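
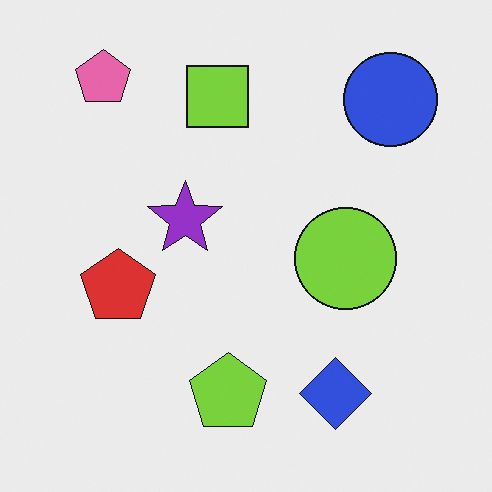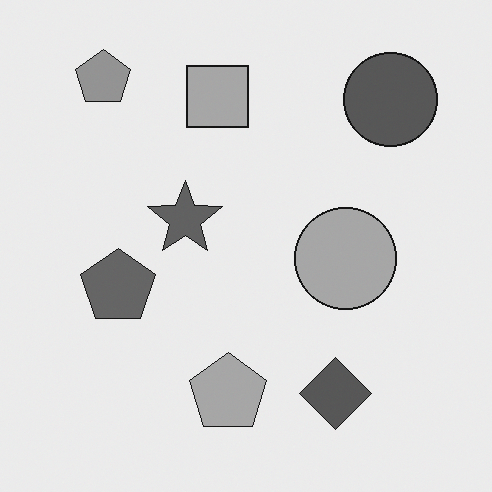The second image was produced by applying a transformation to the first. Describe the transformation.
The transformation is: converted to grayscale.

All color is removed — every shape is now a shade of grey.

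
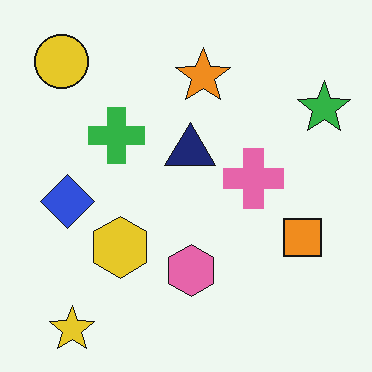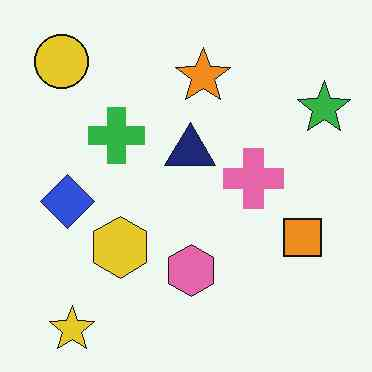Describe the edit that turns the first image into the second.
This is the original image given moderate JPEG compression.

Blocky 8×8 compression artifacts appear around shape edges and the flat background shows ringing — characteristic JPEG degradation.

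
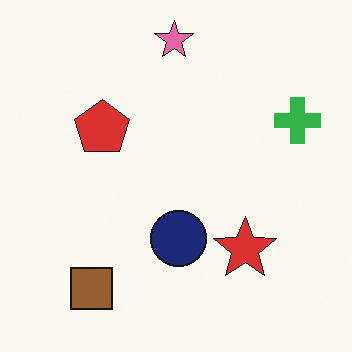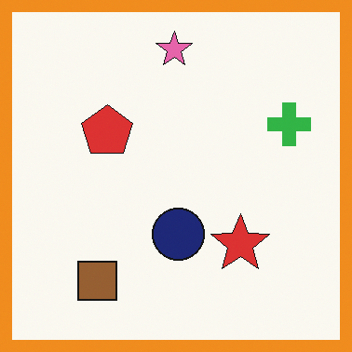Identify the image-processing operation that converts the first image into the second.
The second image is the first framed with a orange border.

A solid orange frame runs around the edge of the second image, with the content slightly shrunk inside it.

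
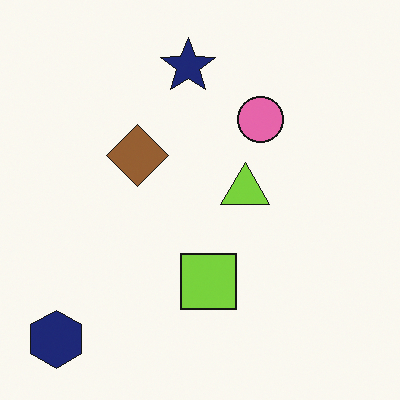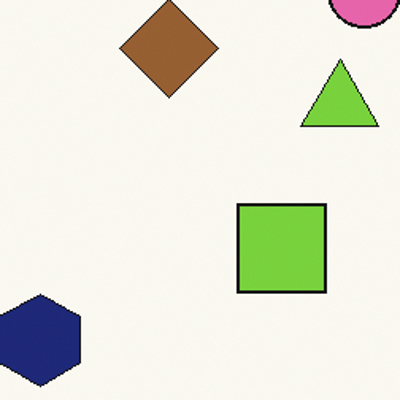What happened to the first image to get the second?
The second image is the first cropped to a modestly smaller region and rescaled.

The visible shapes are larger and the field of view is narrower; shapes near the original edges may be partly or wholly outside the frame — a crop-and-rescale.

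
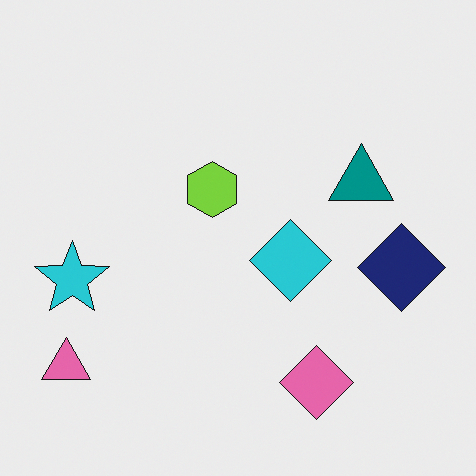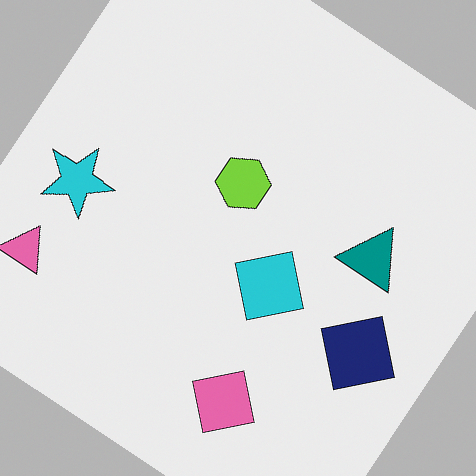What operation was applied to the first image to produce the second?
The image was rotated clockwise by a large amount — several tens of degrees.

Every shape is tilted by the same angle and the image corners show triangular fill wedges — a whole-image rotation by a non-right angle.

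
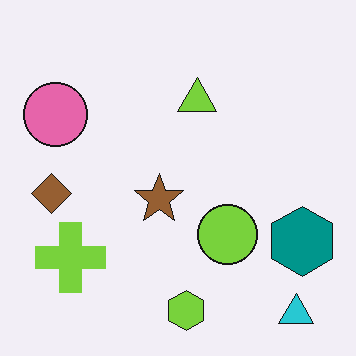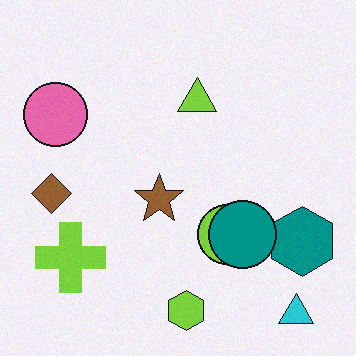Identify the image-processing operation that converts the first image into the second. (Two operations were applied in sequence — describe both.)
It was degraded with light additive noise, then overlaid with an additional teal circle.

Random speckle covers the whole image, including the flat background. A teal circle appears in the second image that is absent from the first.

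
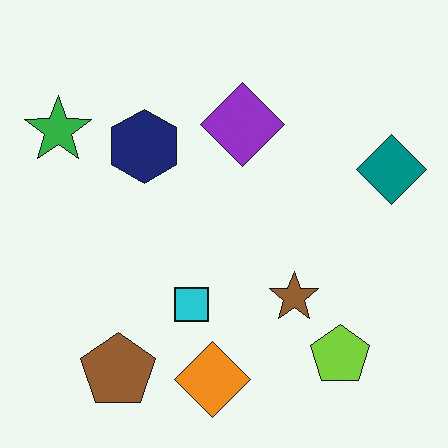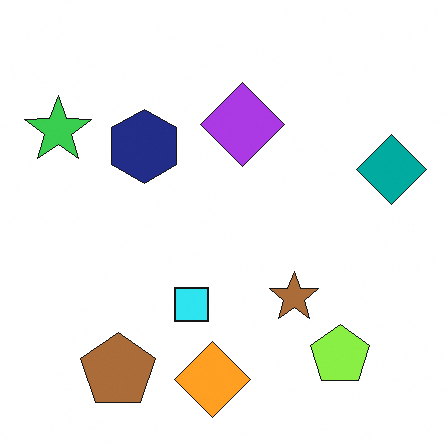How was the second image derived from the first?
The second image is the first slightly brightened.

Every pixel — background and shapes alike — is uniformly brightened.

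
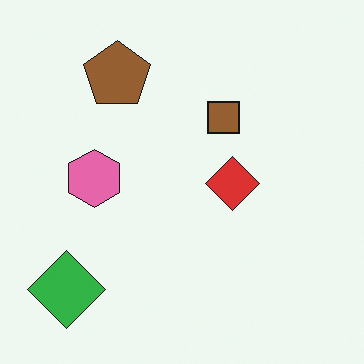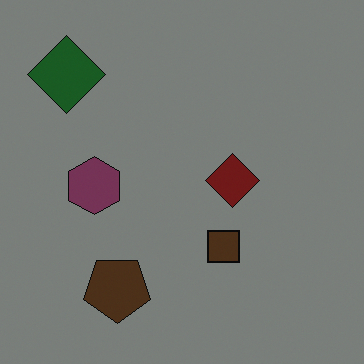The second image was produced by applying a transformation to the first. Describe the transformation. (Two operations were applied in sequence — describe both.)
The transformation is: darkened a lot, then flipped vertically (top ↔ bottom).

Every pixel — background and shapes alike — is uniformly darkened. The brown pentagon is in the top-left of the first image and the bottom-left of the second — shapes on opposite sides of the horizontal midline have swapped in a mirror flip.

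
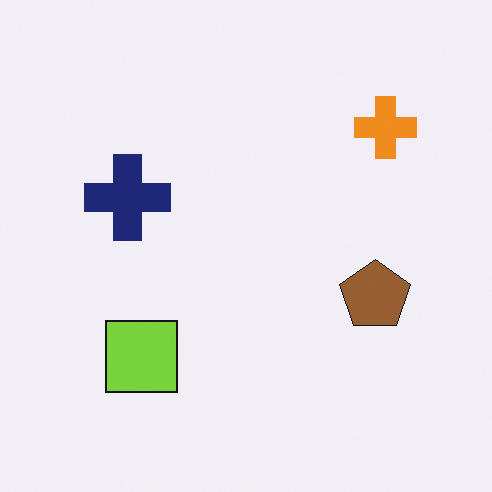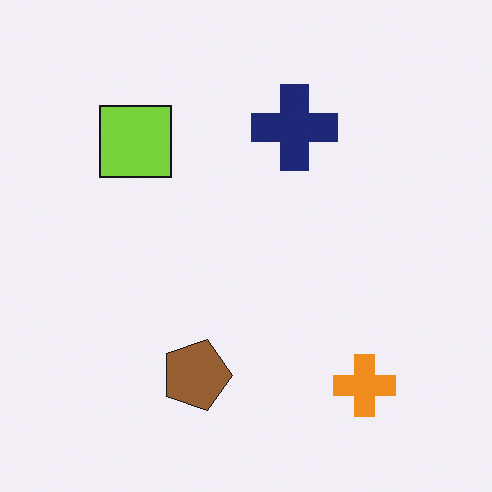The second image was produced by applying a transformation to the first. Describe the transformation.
Rotated 90° clockwise.

The orange cross sits in the top-right of the first image and the bottom-right of the second — consistent with a whole-image 90° clockwise rotation.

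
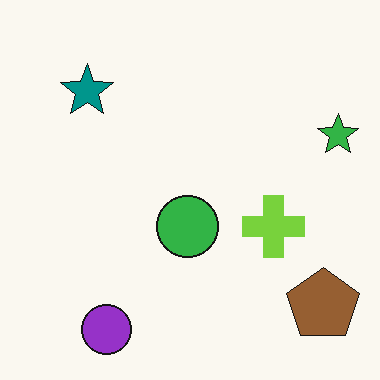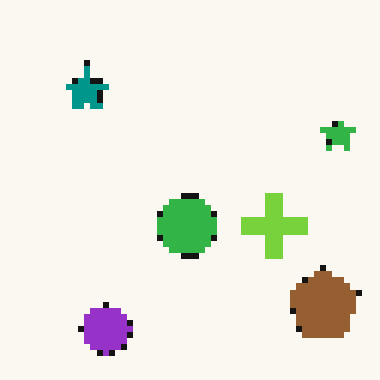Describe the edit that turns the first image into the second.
The second image is the first pixelated into visible square blocks.

Shapes are reduced to large square blocks; fine edges and outlines are lost — a downscale-then-upscale (mosaic) effect.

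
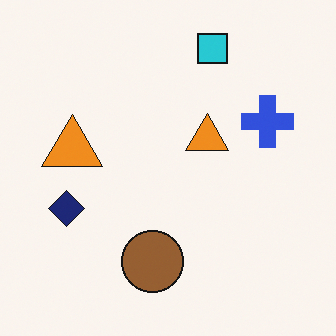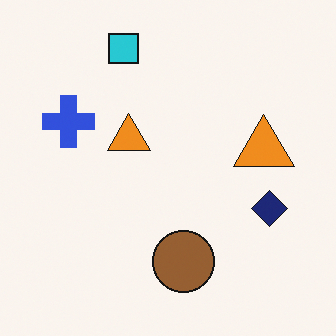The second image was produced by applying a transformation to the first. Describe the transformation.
The transformation is: flipped horizontally (left ↔ right).

The navy diamond is in the left of the first image and the right of the second — shapes on opposite sides of the vertical midline have swapped in a mirror flip.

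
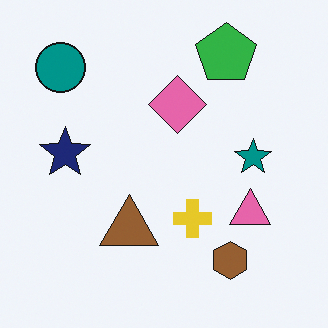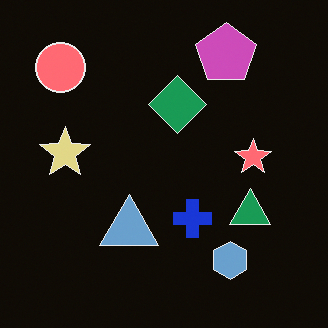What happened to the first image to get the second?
It was color-inverted (negative).

The light background has become dark and every shape's color is its complement — a photographic negative.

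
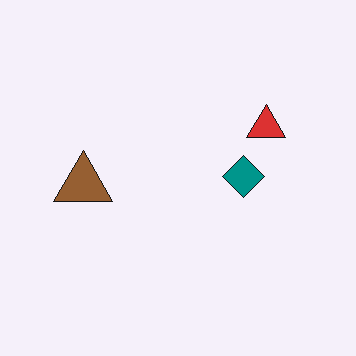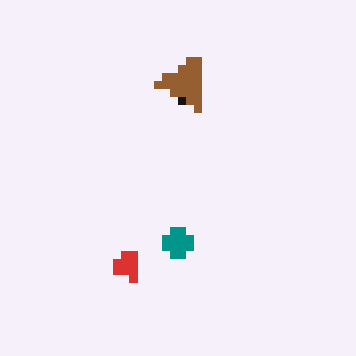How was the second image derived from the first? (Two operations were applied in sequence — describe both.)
This is the original image transposed (reflected across the top-left ↔ bottom-right diagonal), then moderately pixelated.

Shapes have swapped their row and column positions — what was in the top-right is now in the bottom-left — a diagonal reflection. Shapes are reduced to large square blocks; fine edges and outlines are lost — a downscale-then-upscale (mosaic) effect.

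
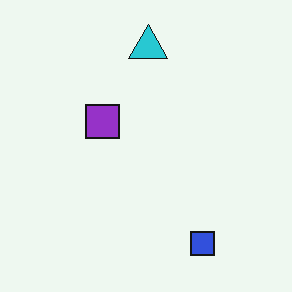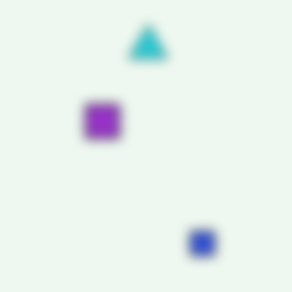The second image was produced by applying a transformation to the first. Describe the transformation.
The second image is the first heavily blurred.

Shape edges and outlines are uniformly softened across the whole image.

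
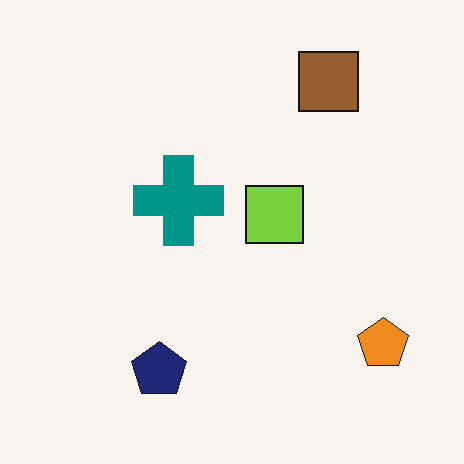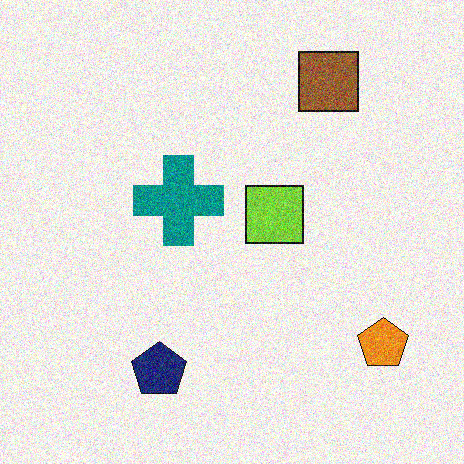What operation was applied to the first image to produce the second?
The image was degraded with heavy additive noise.

Random speckle covers the whole image, including the flat background.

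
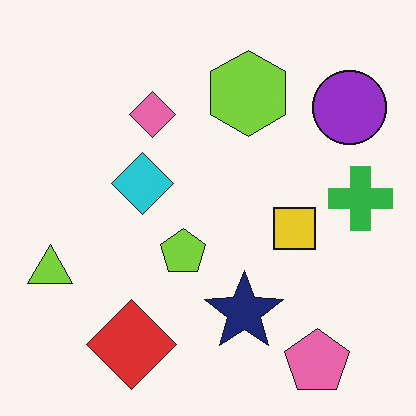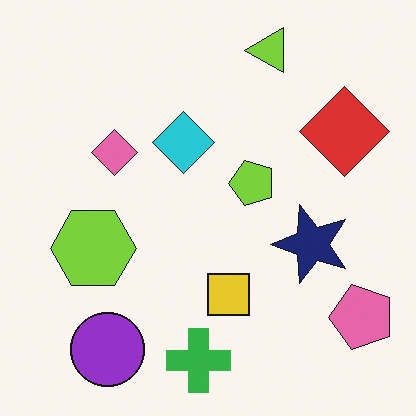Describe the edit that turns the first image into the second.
Transposed (reflected across the top-left ↔ bottom-right diagonal).

Shapes have swapped their row and column positions — what was in the top-right is now in the bottom-left — a diagonal reflection.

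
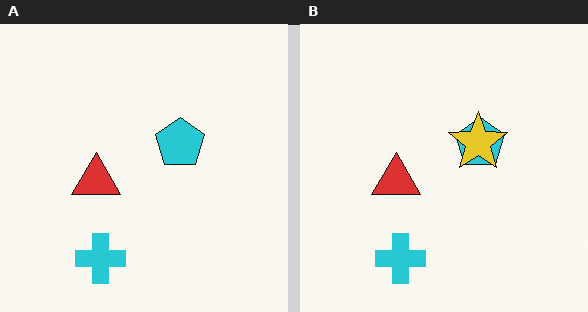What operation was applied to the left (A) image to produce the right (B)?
Overlaid with an additional yellow star.

A yellow star appears in the right (B) image that is absent from the left (A).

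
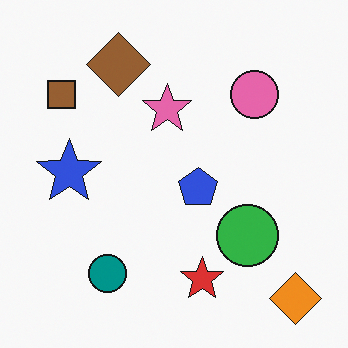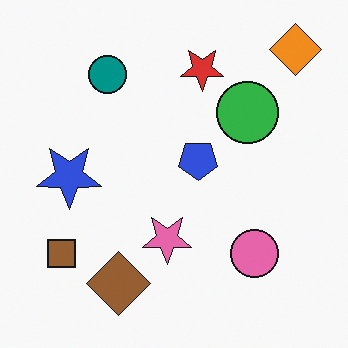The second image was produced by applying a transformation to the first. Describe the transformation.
Flipped vertically (top ↔ bottom).

The orange diamond is in the bottom-right of the first image and the top-right of the second — shapes on opposite sides of the horizontal midline have swapped in a mirror flip.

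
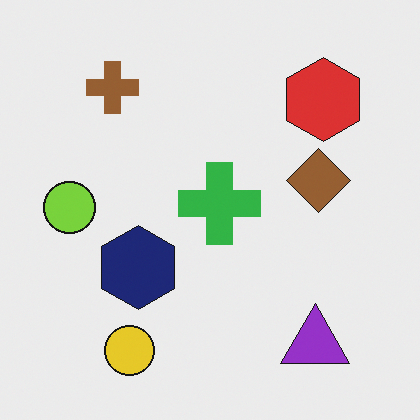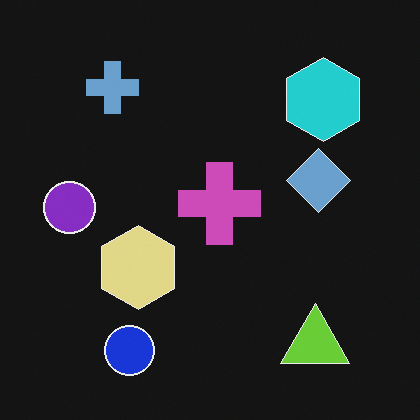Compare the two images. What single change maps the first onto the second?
Color-inverted (negative).

The light background has become dark and every shape's color is its complement — a photographic negative.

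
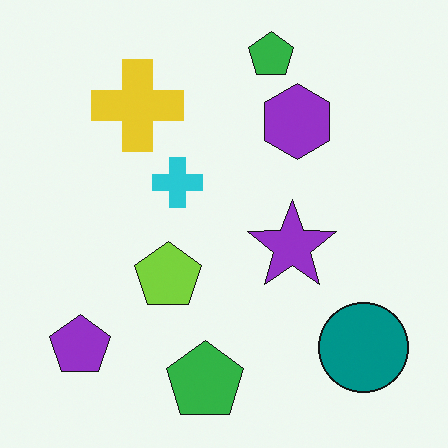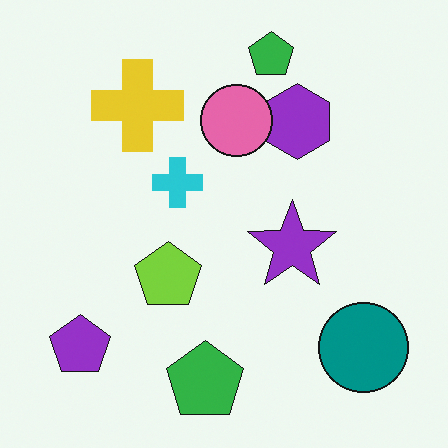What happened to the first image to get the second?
It was overlaid with an additional pink circle.

A pink circle appears in the second image that is absent from the first.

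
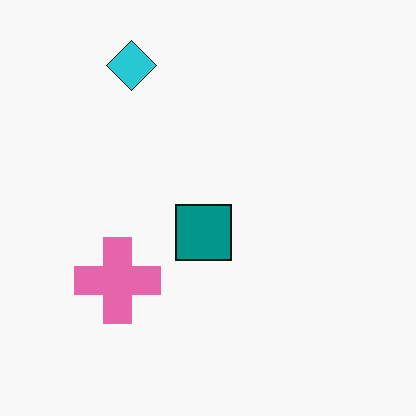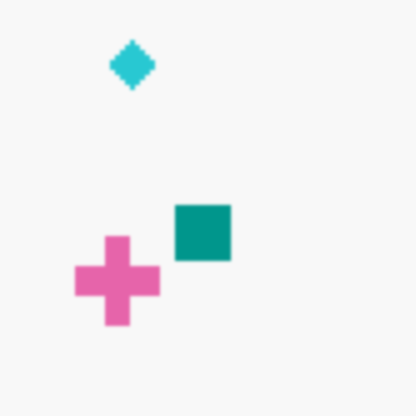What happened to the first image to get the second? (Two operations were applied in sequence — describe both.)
The transformation is: mildly pixelated, then lightly blurred.

Shapes are reduced to large square blocks; fine edges and outlines are lost — a downscale-then-upscale (mosaic) effect. Shape edges and outlines are uniformly softened across the whole image.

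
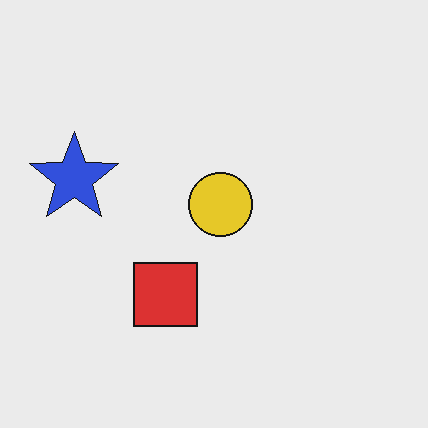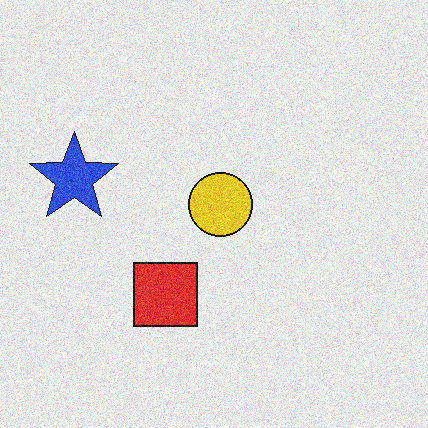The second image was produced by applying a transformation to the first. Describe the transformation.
The second image is the first degraded with moderate additive noise.

Random speckle covers the whole image, including the flat background.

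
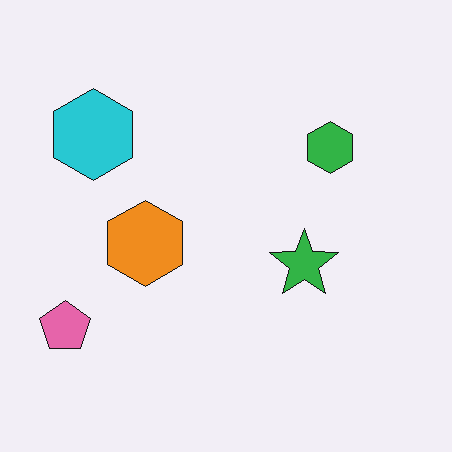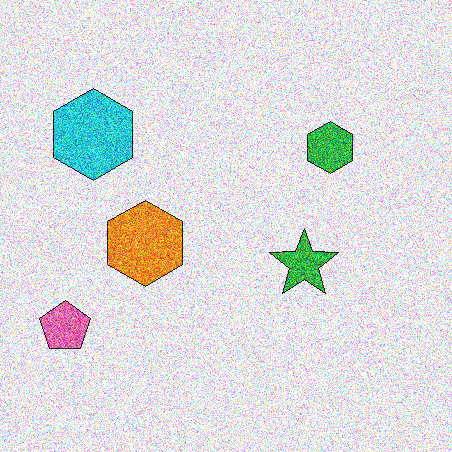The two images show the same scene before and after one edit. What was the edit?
The second image is the first degraded with heavy additive noise.

Random speckle covers the whole image, including the flat background.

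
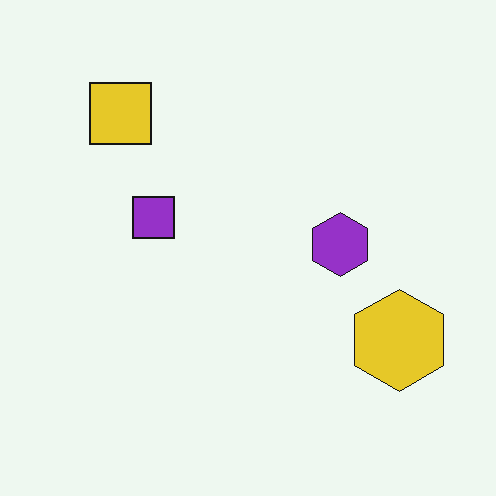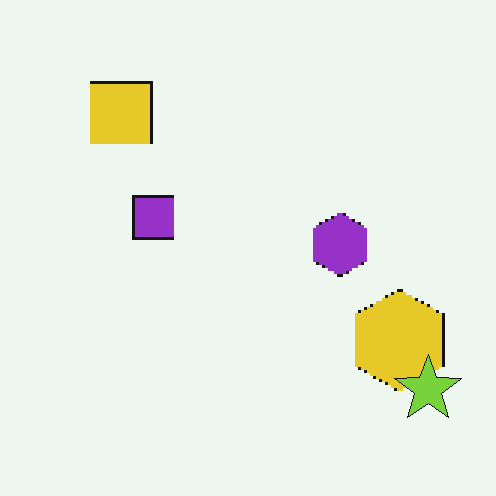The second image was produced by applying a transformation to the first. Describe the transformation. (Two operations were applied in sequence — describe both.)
The transformation is: lightly pixelated (a mild mosaic effect), then overlaid with an additional lime star.

Shapes are reduced to large square blocks; fine edges and outlines are lost — a downscale-then-upscale (mosaic) effect. A lime star appears in the second image that is absent from the first.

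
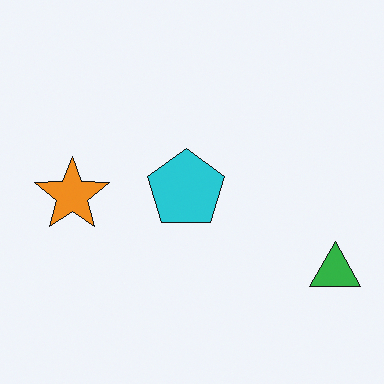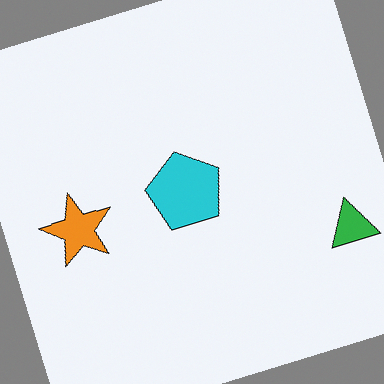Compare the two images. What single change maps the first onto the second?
It was rotated counter-clockwise by a moderate amount.

Every shape is tilted by the same angle and the image corners show triangular fill wedges — a whole-image rotation by a non-right angle.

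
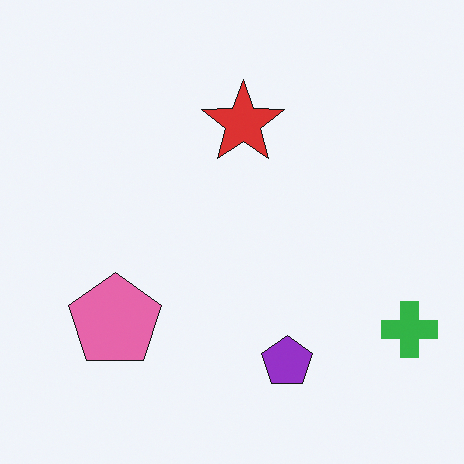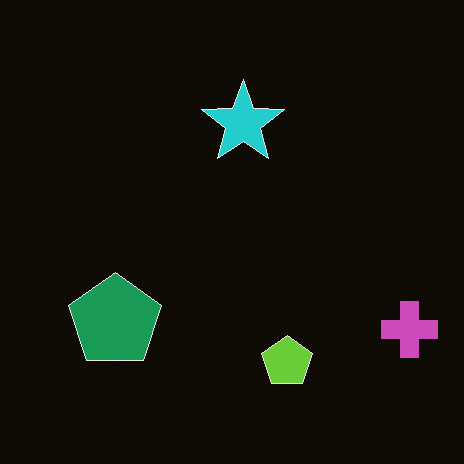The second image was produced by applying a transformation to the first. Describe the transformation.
The transformation is: color-inverted (negative).

The light background has become dark and every shape's color is its complement — a photographic negative.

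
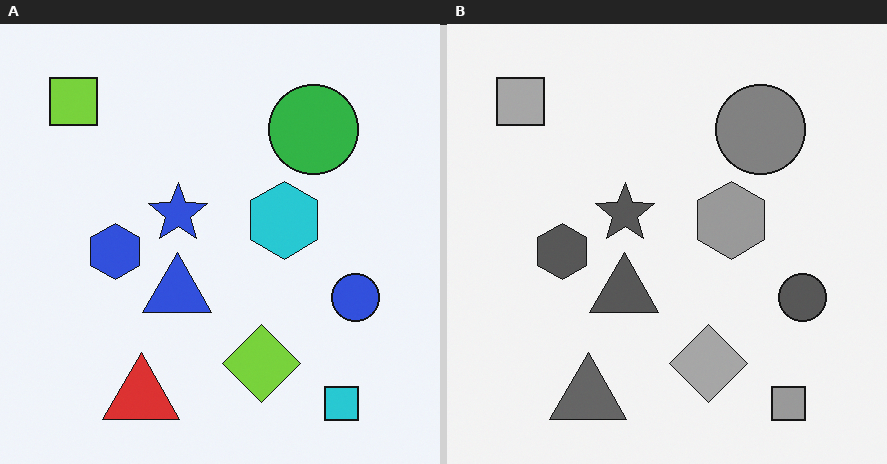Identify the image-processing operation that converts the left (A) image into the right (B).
This is the original image converted to grayscale.

All color is removed — every shape is now a shade of grey.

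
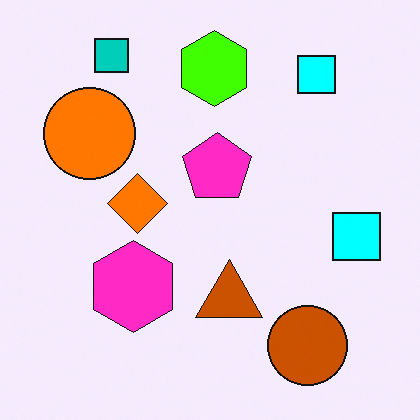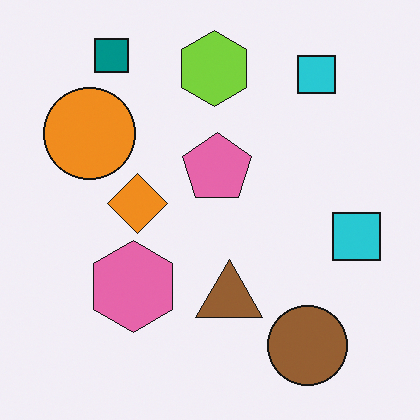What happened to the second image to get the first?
Made much more vivid (saturation change).

All colors are more vivid — a global saturation change.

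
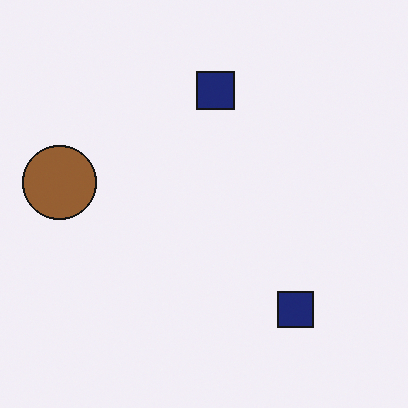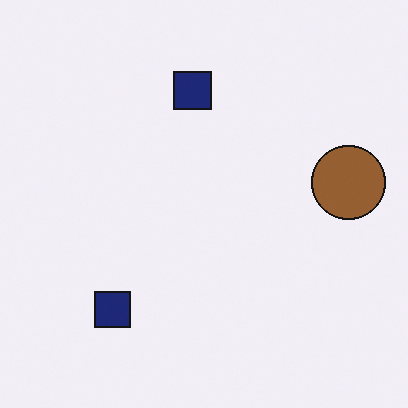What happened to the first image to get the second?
The transformation is: flipped horizontally (left ↔ right).

The brown circle is in the left of the first image and the right of the second — shapes on opposite sides of the vertical midline have swapped in a mirror flip.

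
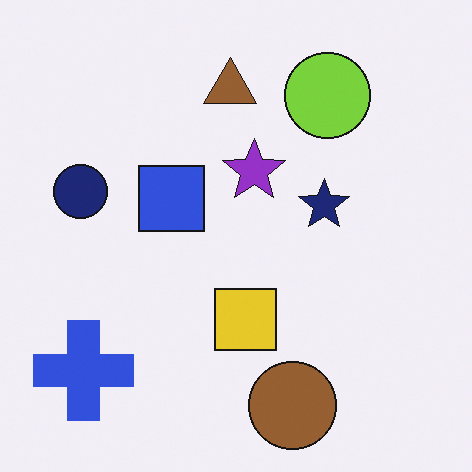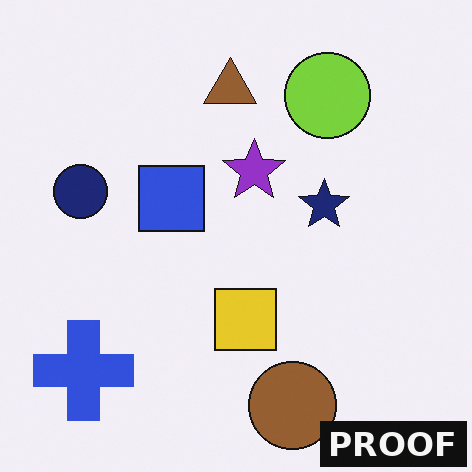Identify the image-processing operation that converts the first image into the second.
It was watermarked with the text "PROOF" in the lower-right corner.

A dark label reading "PROOF" appears in the lower-right corner.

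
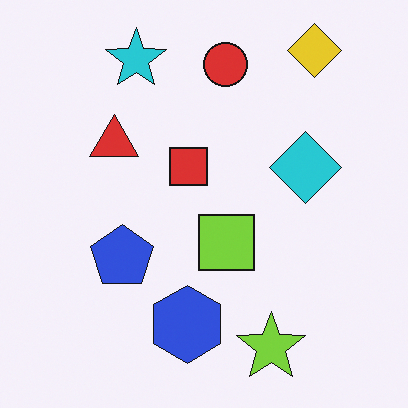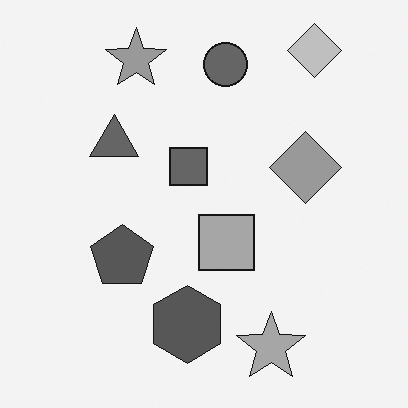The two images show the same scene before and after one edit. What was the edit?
Converted to grayscale.

All color is removed — every shape is now a shade of grey.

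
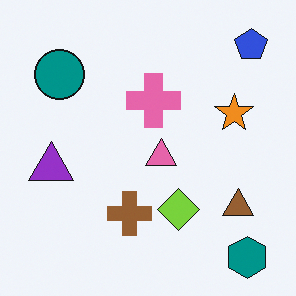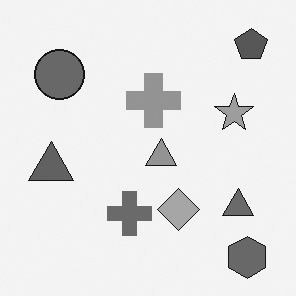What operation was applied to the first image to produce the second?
The transformation is: converted to grayscale.

All color is removed — every shape is now a shade of grey.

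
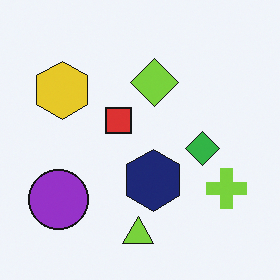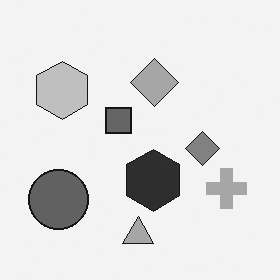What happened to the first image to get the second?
Converted to grayscale.

All color is removed — every shape is now a shade of grey.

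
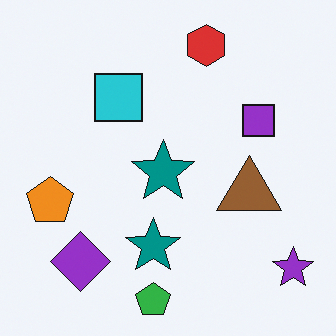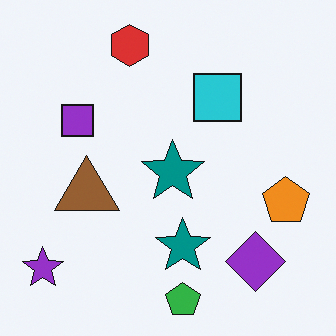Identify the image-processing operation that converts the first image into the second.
The transformation is: flipped horizontally (left ↔ right).

The purple star is in the bottom-right of the first image and the bottom-left of the second — shapes on opposite sides of the vertical midline have swapped in a mirror flip.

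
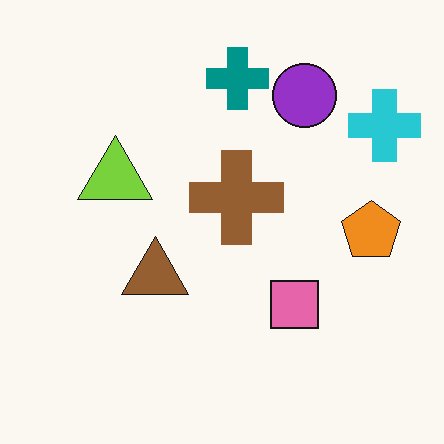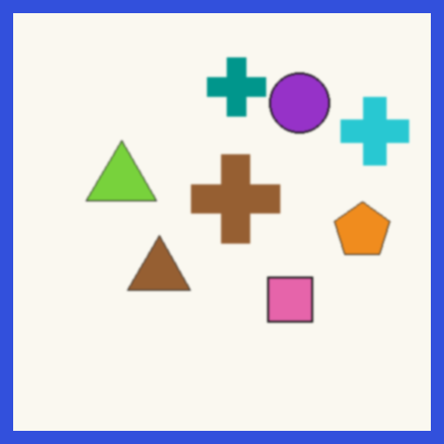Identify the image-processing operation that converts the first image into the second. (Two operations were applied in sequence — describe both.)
Slightly softened, then framed with a blue border.

Shape edges and outlines are uniformly softened across the whole image. A solid blue frame runs around the edge of the second image, with the content slightly shrunk inside it.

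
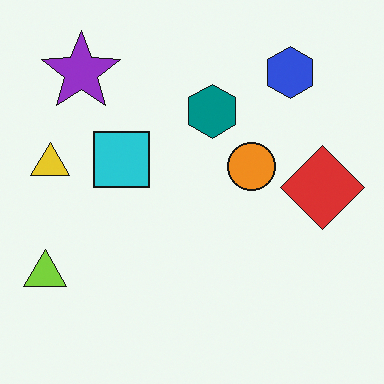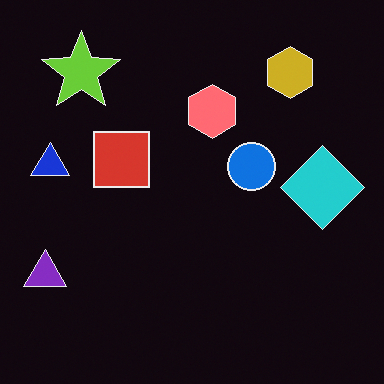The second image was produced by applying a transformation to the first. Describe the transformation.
The second image is the first color-inverted (negative).

The light background has become dark and every shape's color is its complement — a photographic negative.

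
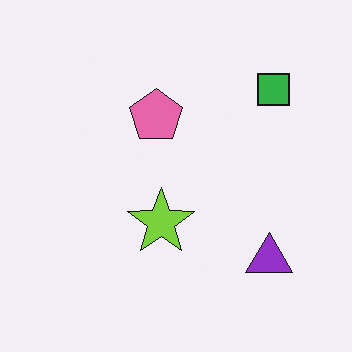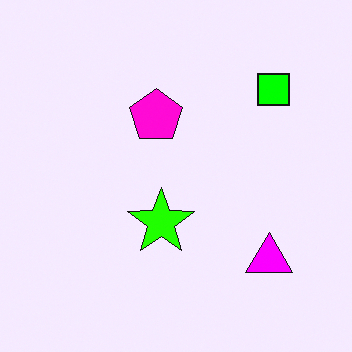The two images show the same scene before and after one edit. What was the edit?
The second image is the first heavily oversaturated.

All colors are more vivid — a global saturation change.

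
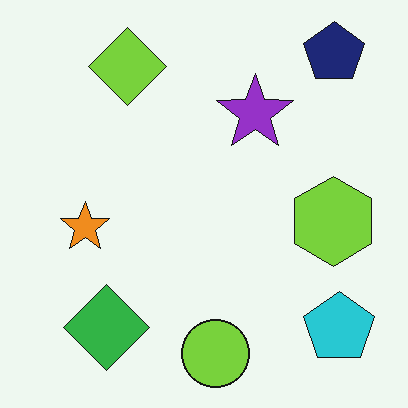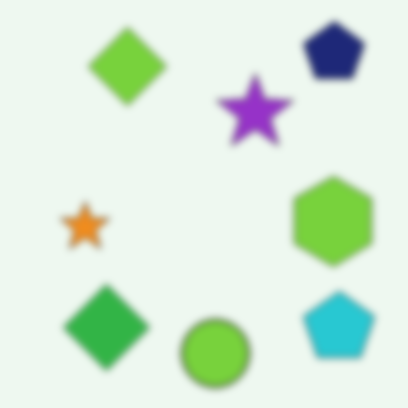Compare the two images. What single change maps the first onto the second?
This is the original image moderately blurred.

Shape edges and outlines are uniformly softened across the whole image.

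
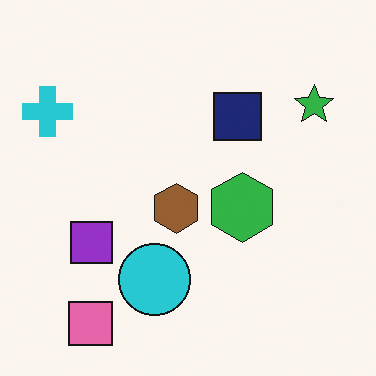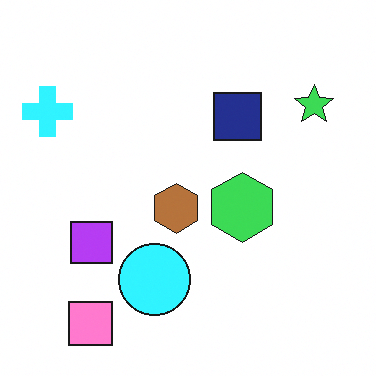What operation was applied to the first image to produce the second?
The image was slightly brightened.

Every pixel — background and shapes alike — is uniformly brightened.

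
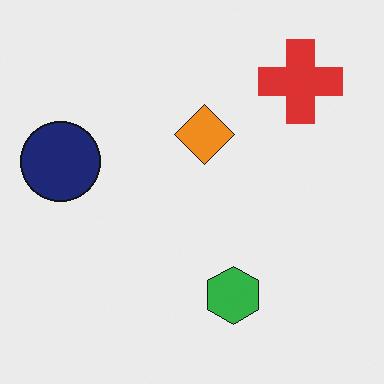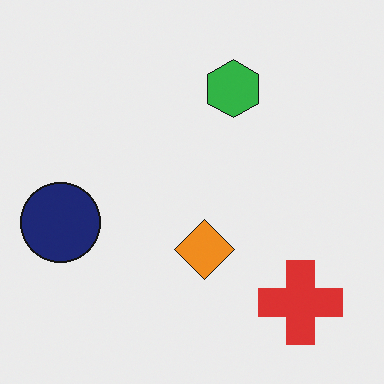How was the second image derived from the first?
The transformation is: flipped vertically (top ↔ bottom).

The red cross is in the top-right of the first image and the bottom-right of the second — shapes on opposite sides of the horizontal midline have swapped in a mirror flip.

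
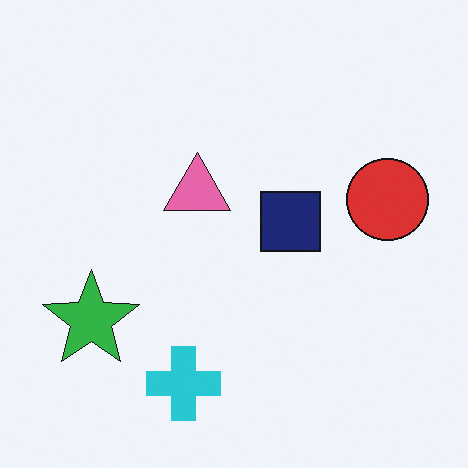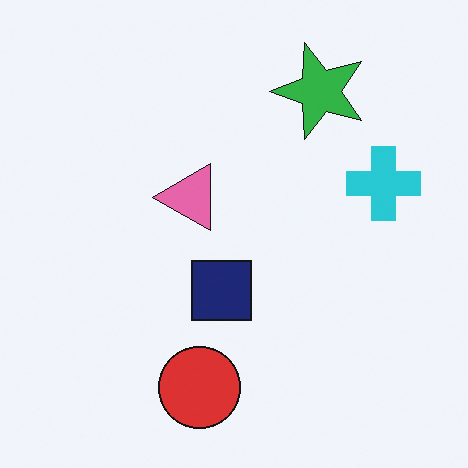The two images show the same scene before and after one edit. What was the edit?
It was transposed (reflected across the top-left ↔ bottom-right diagonal).

Shapes have swapped their row and column positions — what was in the top-right is now in the bottom-left — a diagonal reflection.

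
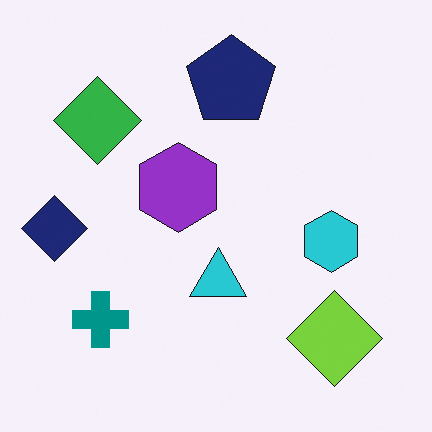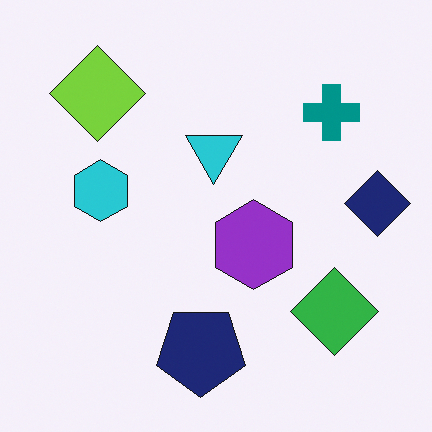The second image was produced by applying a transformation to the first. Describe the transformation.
The second image is the first rotated 180°.

The lime diamond sits in the bottom-right of the first image and the top-left of the second — consistent with a whole-image 180° rotation.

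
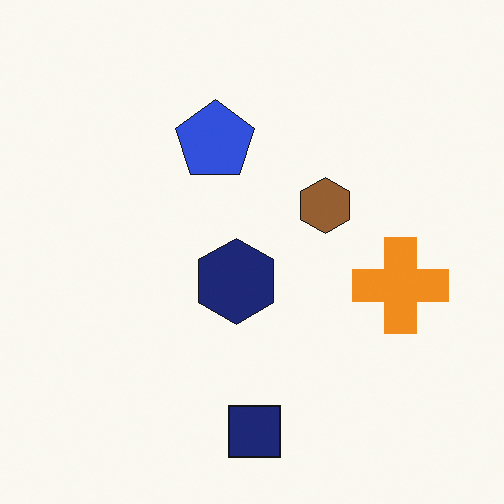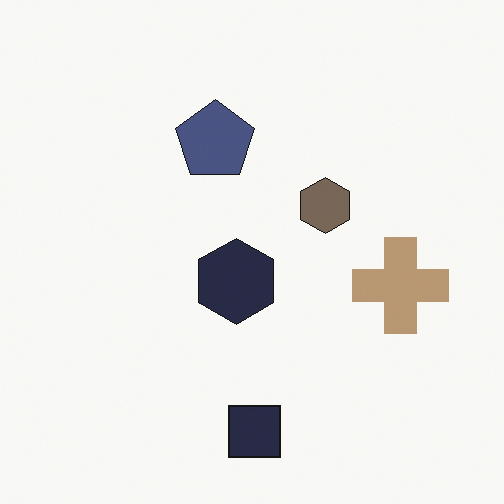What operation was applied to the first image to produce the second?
The transformation is: made much more muted (saturation change).

All colors are more muted and greyish — a global saturation change.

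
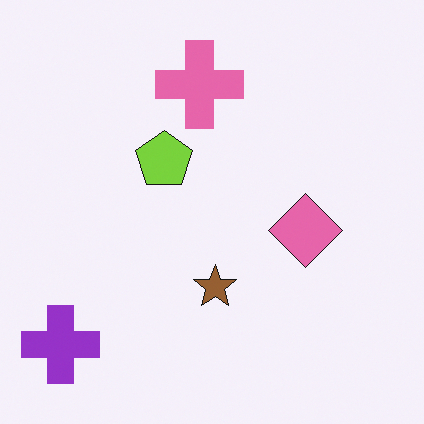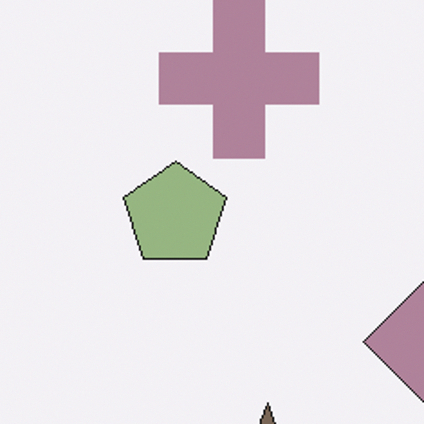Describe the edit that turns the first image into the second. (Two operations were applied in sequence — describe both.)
The image was cropped tightly and scaled back up, then made much more muted (saturation change).

The visible shapes are larger and the field of view is narrower; shapes near the original edges may be partly or wholly outside the frame — a crop-and-rescale. All colors are more muted and greyish — a global saturation change.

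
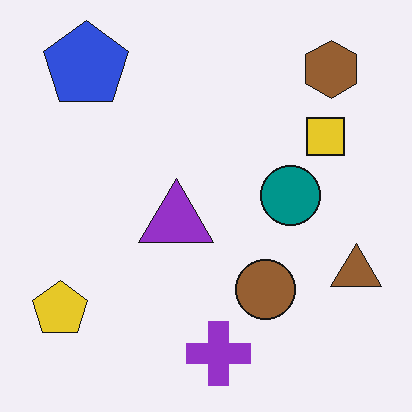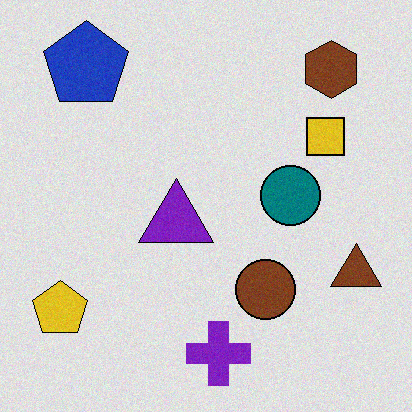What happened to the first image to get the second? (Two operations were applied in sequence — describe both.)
The second image is the first posterized to a reduced palette, then degraded with subtle gaussian noise.

Each flat color has snapped to a coarser quantized level — most visibly, the near-white background has dropped to a flat grey. Random speckle covers the whole image, including the flat background.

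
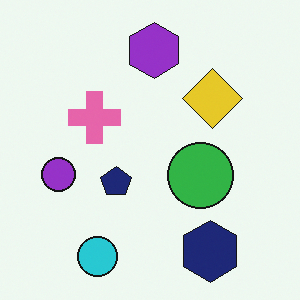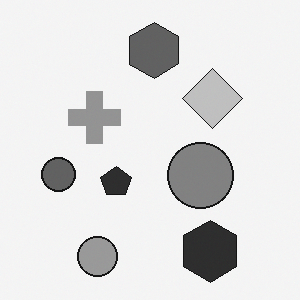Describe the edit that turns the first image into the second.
Converted to grayscale.

All color is removed — every shape is now a shade of grey.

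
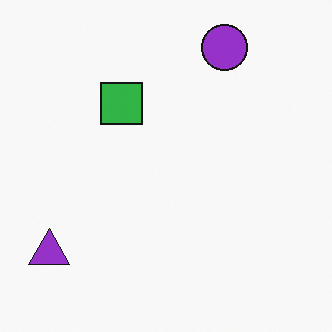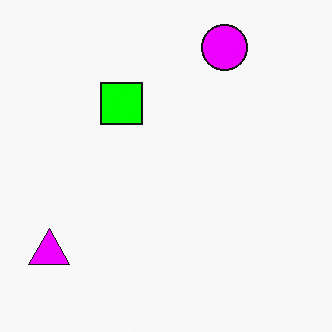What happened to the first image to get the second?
It was heavily oversaturated.

All colors are more vivid — a global saturation change.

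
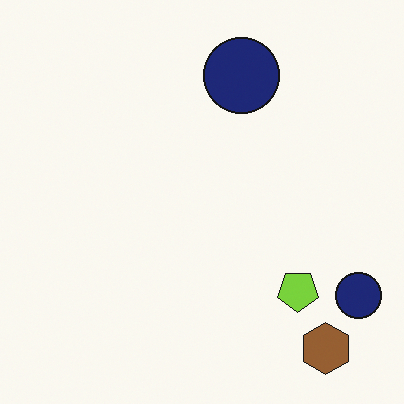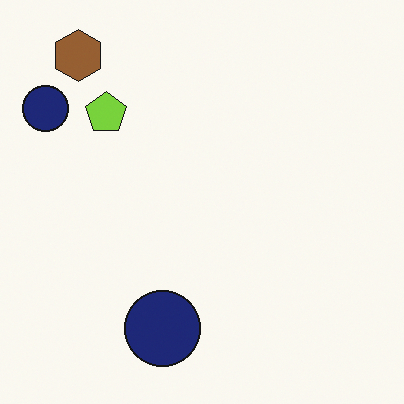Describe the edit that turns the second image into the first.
It was rotated 180°.

The brown hexagon sits in the top-left of the second image and the bottom-right of the first — consistent with a whole-image 180° rotation.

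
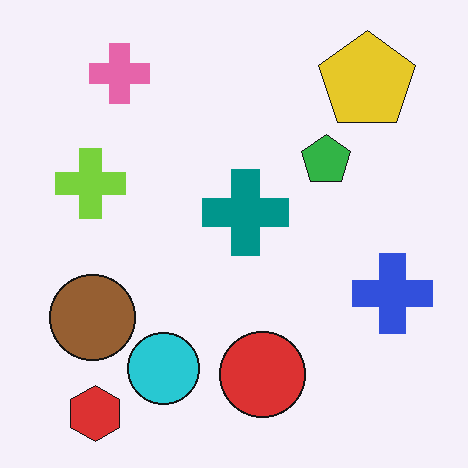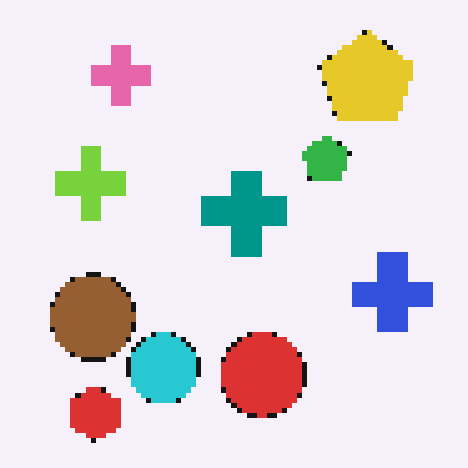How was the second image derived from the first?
This is the original image lightly pixelated (a mild mosaic effect).

Shapes are reduced to large square blocks; fine edges and outlines are lost — a downscale-then-upscale (mosaic) effect.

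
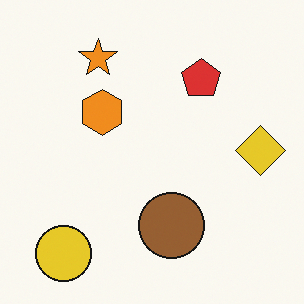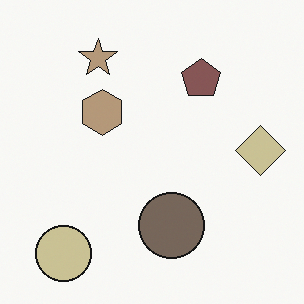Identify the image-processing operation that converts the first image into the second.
It was heavily desaturated.

All colors are more muted and greyish — a global saturation change.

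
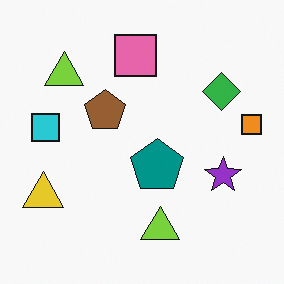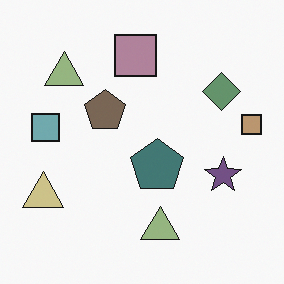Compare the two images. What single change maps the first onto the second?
The second image is the first heavily desaturated.

All colors are more muted and greyish — a global saturation change.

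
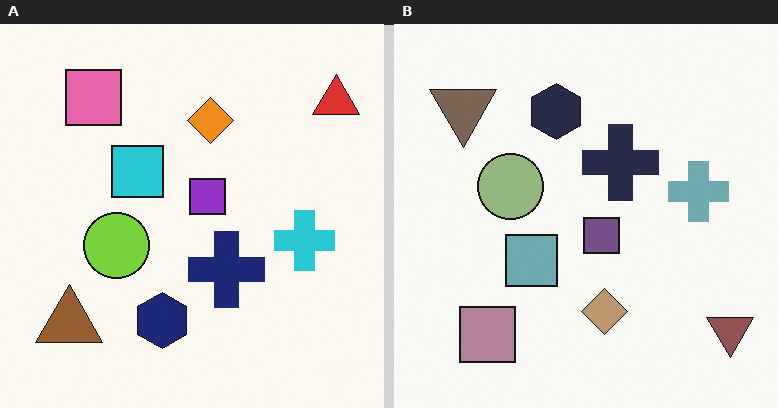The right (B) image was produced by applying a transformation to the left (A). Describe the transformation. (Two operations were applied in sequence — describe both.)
It was heavily desaturated, then flipped vertically (top ↔ bottom).

All colors are more muted and greyish — a global saturation change. The pink square is in the top-left of the left (A) image and the bottom-left of the right (B) — shapes on opposite sides of the horizontal midline have swapped in a mirror flip.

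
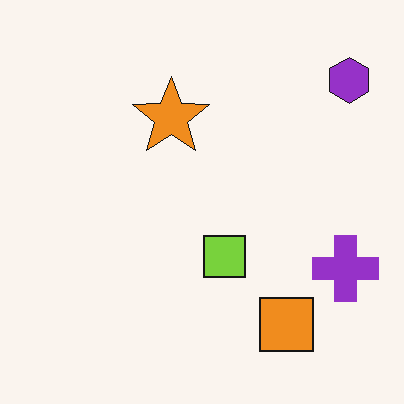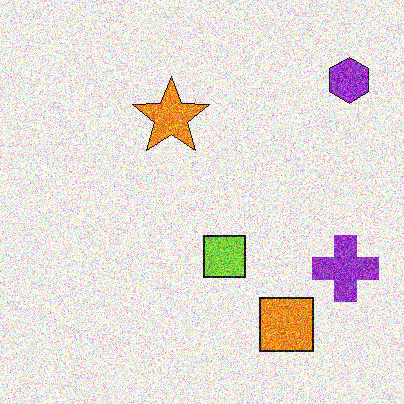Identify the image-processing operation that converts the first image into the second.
Degraded with a thick layer of grain.

Random speckle covers the whole image, including the flat background.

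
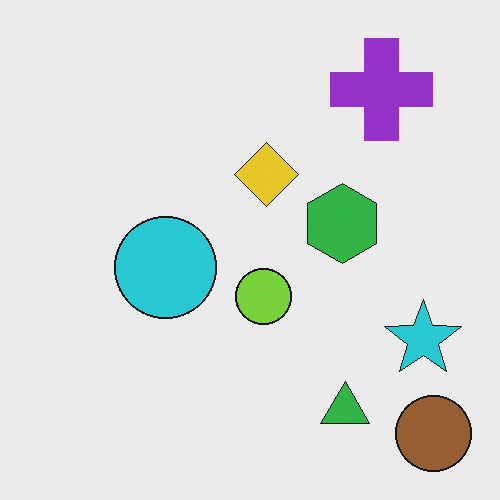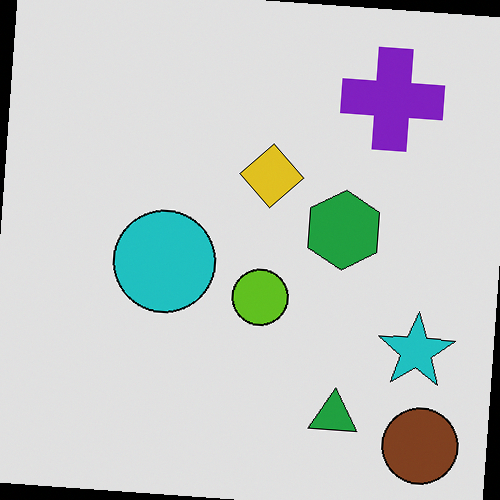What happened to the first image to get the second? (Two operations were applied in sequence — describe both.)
The second image is the first moderately posterized, then rotated clockwise by a small amount.

Each flat color has snapped to a coarser quantized level — most visibly, the near-white background has dropped to a flat grey. Every shape is tilted by the same angle and the image corners show triangular fill wedges — a whole-image rotation by a non-right angle.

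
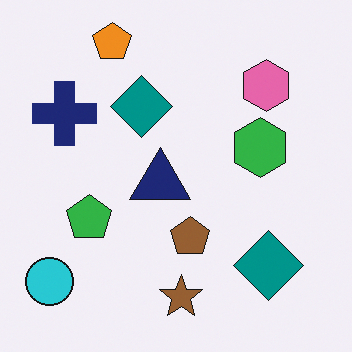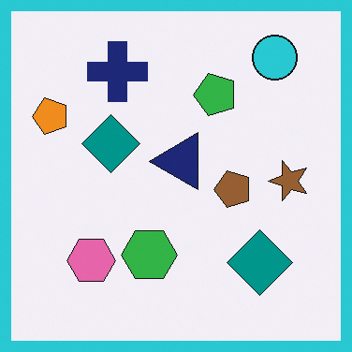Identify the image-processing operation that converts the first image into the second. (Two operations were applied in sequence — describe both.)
This is the original image transposed (reflected across the top-left ↔ bottom-right diagonal), then framed with a cyan border.

Shapes have swapped their row and column positions — what was in the top-right is now in the bottom-left — a diagonal reflection. A solid cyan frame runs around the edge of the second image, with the content slightly shrunk inside it.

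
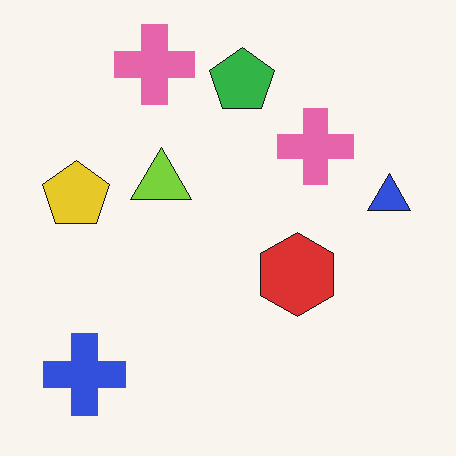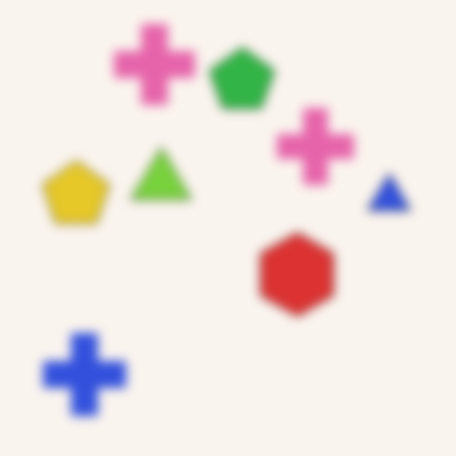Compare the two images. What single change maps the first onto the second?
Strongly gaussian-blurred.

Shape edges and outlines are uniformly softened across the whole image.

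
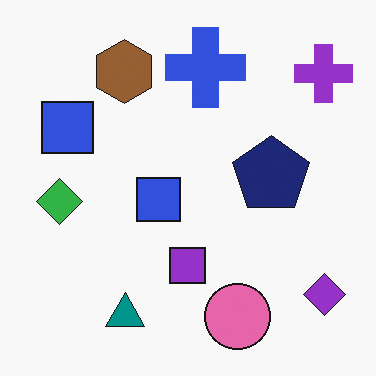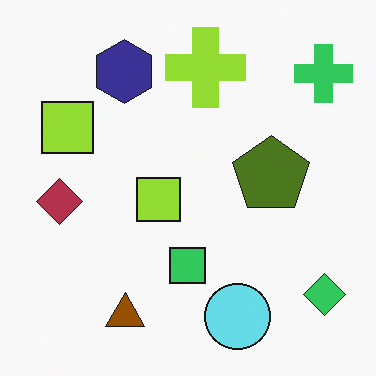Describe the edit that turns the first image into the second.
The second image is the first hue-shifted by a large amount.

Every shape's color has rotated by the same amount around the hue wheel — a uniform hue shift.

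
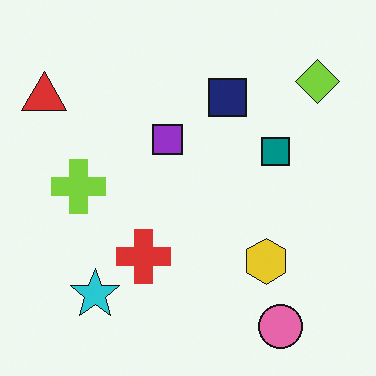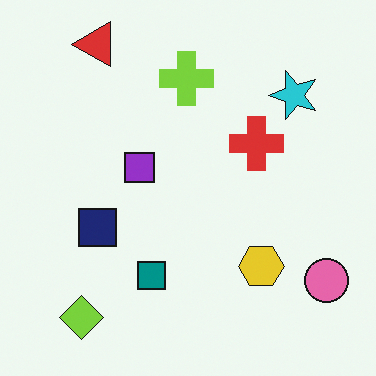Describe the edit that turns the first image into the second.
This is the original image transposed (reflected across the top-left ↔ bottom-right diagonal).

Shapes have swapped their row and column positions — what was in the top-right is now in the bottom-left — a diagonal reflection.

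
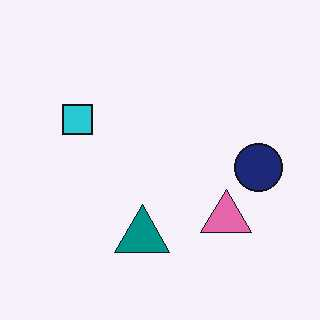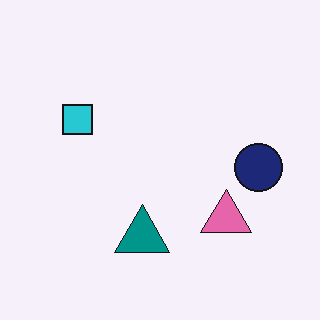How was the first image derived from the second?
The transformation is: JPEG-compressed with visible artifacts.

Blocky 8×8 compression artifacts appear around shape edges and the flat background shows ringing — characteristic JPEG degradation.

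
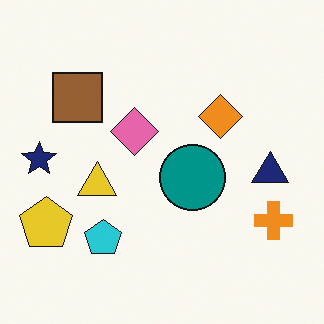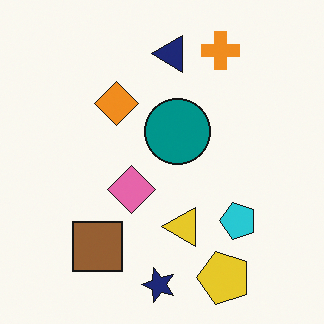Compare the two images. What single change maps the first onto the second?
Rotated 90° counter-clockwise.

The yellow pentagon sits in the bottom-left of the first image and the bottom-right of the second — consistent with a whole-image 90° counter-clockwise rotation.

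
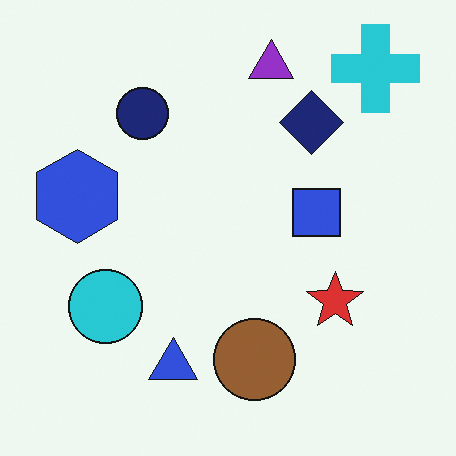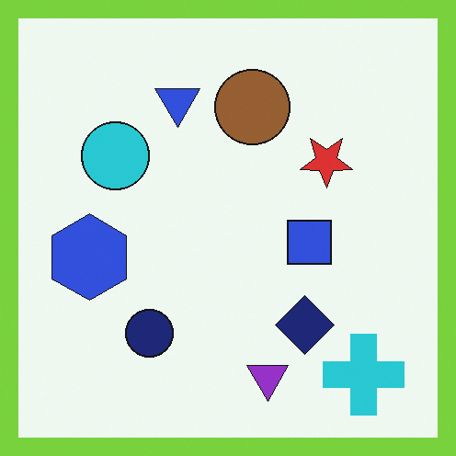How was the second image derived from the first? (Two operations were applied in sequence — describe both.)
The image was flipped vertically (top ↔ bottom), then framed with a lime border.

The purple triangle is in the top of the first image and the bottom of the second — shapes on opposite sides of the horizontal midline have swapped in a mirror flip. A solid lime frame runs around the edge of the second image, with the content slightly shrunk inside it.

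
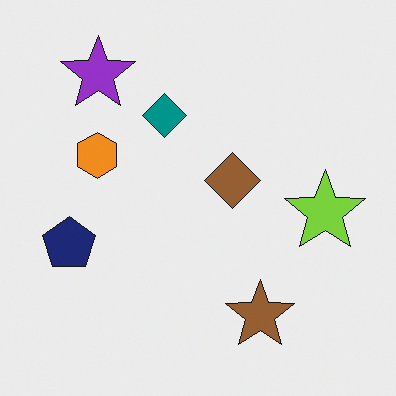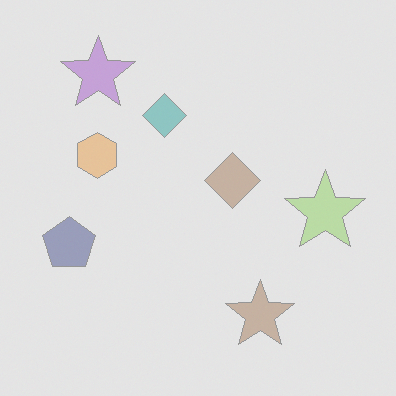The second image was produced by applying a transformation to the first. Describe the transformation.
Given much lower contrast.

Tones are pushed toward mid-grey across the whole image — a global contrast change.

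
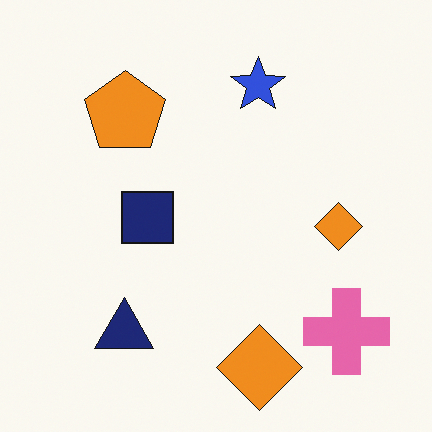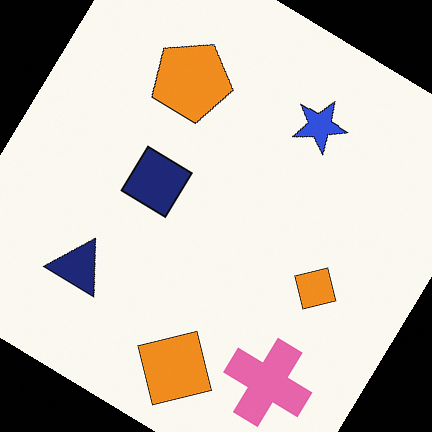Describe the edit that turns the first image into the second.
The transformation is: rotated clockwise by a large amount — several tens of degrees.

Every shape is tilted by the same angle and the image corners show triangular fill wedges — a whole-image rotation by a non-right angle.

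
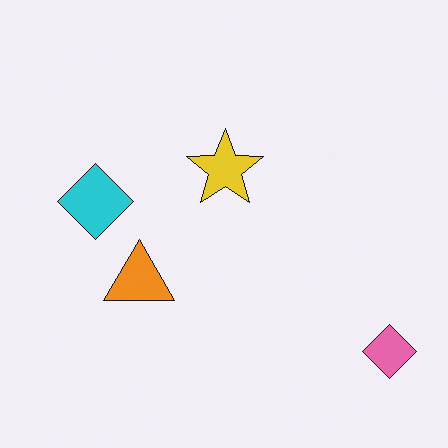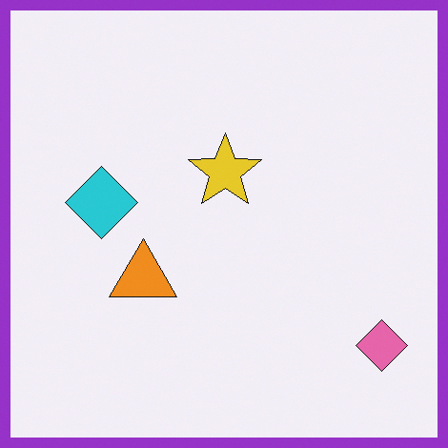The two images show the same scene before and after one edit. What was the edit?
The image was framed with a purple border.

A solid purple frame runs around the edge of the second image, with the content slightly shrunk inside it.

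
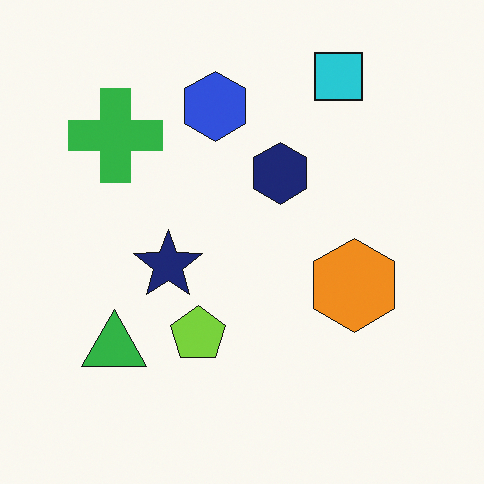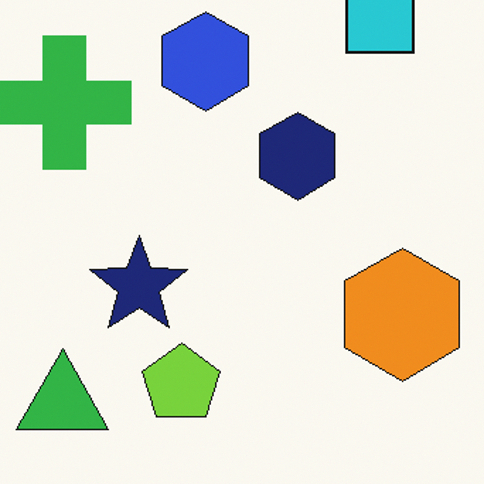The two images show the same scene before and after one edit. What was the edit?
It was cropped slightly and scaled back up.

The visible shapes are larger and the field of view is narrower; shapes near the original edges may be partly or wholly outside the frame — a crop-and-rescale.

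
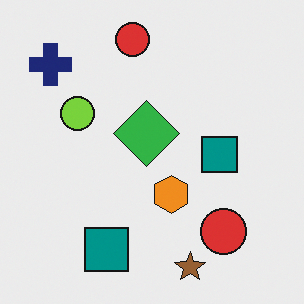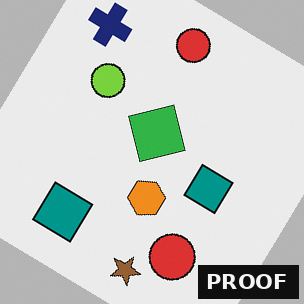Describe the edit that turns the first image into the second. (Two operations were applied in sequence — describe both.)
It was rotated clockwise by a large amount — several tens of degrees, then watermarked with the text "PROOF" in the lower-right corner.

Every shape is tilted by the same angle and the image corners show triangular fill wedges — a whole-image rotation by a non-right angle. A dark label reading "PROOF" appears in the lower-right corner.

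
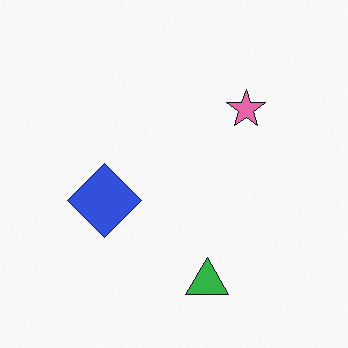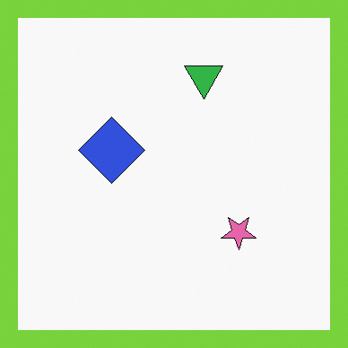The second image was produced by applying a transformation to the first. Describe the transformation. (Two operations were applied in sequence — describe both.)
The transformation is: flipped vertically (top ↔ bottom), then framed with a lime border.

The green triangle is in the bottom of the first image and the top of the second — shapes on opposite sides of the horizontal midline have swapped in a mirror flip. A solid lime frame runs around the edge of the second image, with the content slightly shrunk inside it.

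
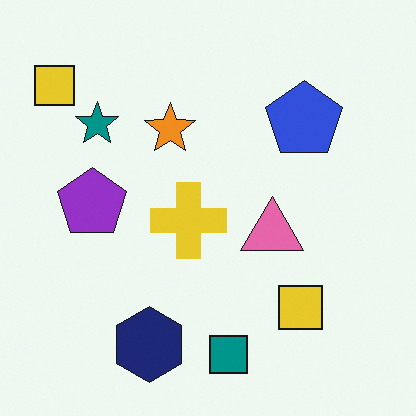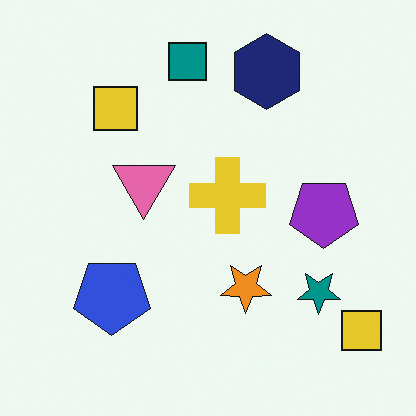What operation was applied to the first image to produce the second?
The transformation is: rotated 180°.

The navy hexagon sits in the bottom of the first image and the top of the second — consistent with a whole-image 180° rotation.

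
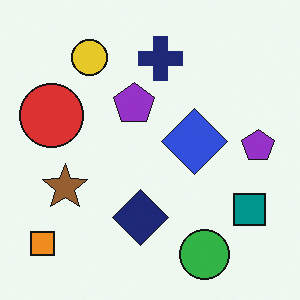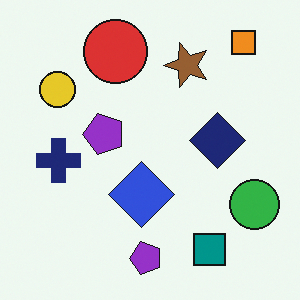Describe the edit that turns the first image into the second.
The second image is the first transposed (reflected across the top-left ↔ bottom-right diagonal).

Shapes have swapped their row and column positions — what was in the top-right is now in the bottom-left — a diagonal reflection.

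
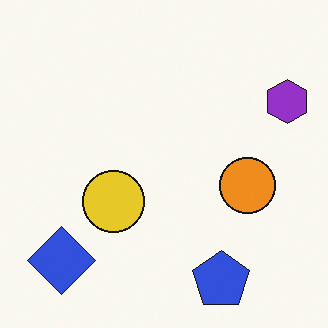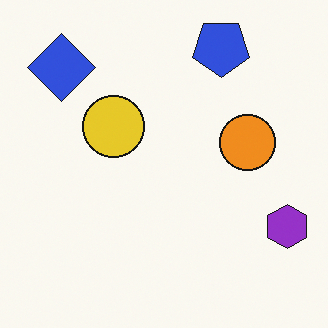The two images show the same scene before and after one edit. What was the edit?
The transformation is: flipped vertically (top ↔ bottom).

The blue pentagon is in the bottom-right of the first image and the top-right of the second — shapes on opposite sides of the horizontal midline have swapped in a mirror flip.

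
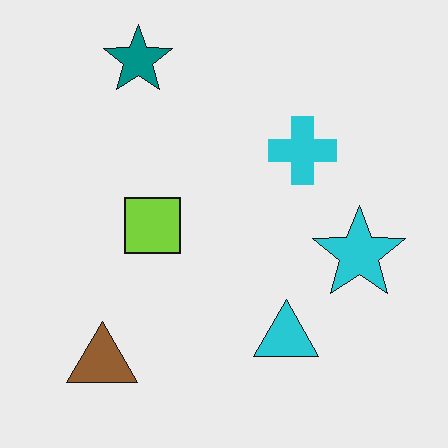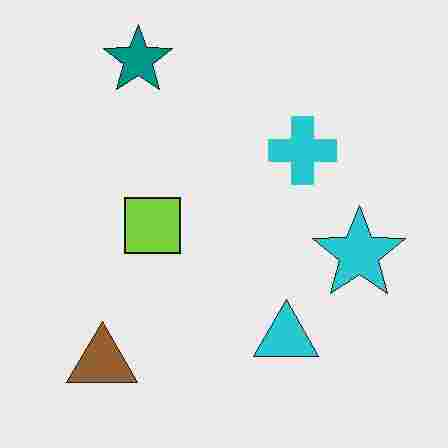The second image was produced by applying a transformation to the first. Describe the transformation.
The transformation is: heavily JPEG-compressed with obvious blocking artifacts.

Blocky 8×8 compression artifacts appear around shape edges and the flat background shows ringing — characteristic JPEG degradation.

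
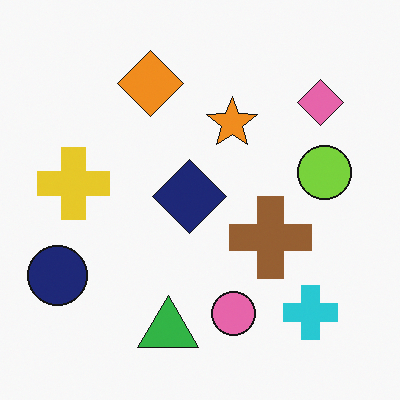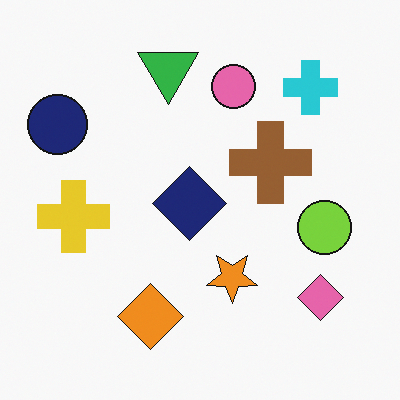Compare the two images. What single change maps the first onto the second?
This is the original image flipped vertically (top ↔ bottom).

The green triangle is in the bottom of the first image and the top of the second — shapes on opposite sides of the horizontal midline have swapped in a mirror flip.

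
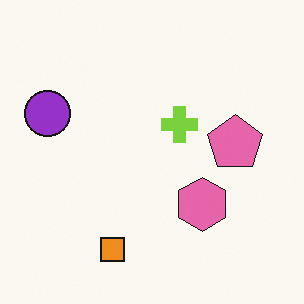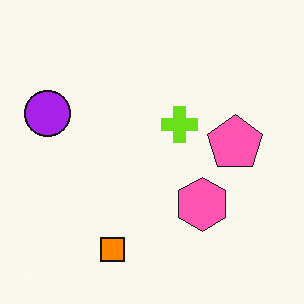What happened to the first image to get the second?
It was slightly oversaturated.

All colors are more vivid — a global saturation change.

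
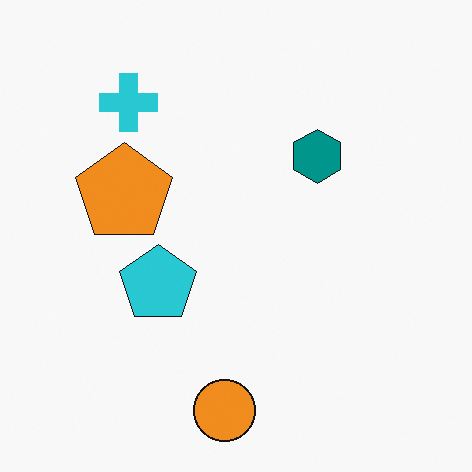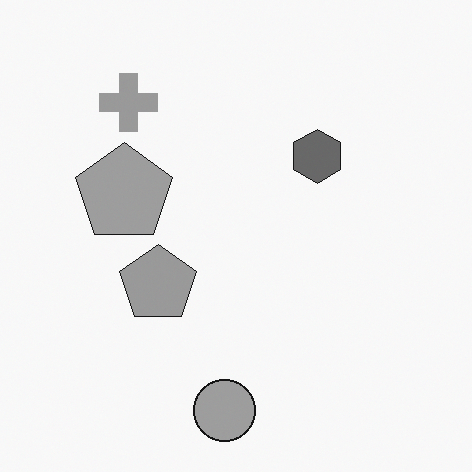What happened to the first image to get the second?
It was converted to grayscale.

All color is removed — every shape is now a shade of grey.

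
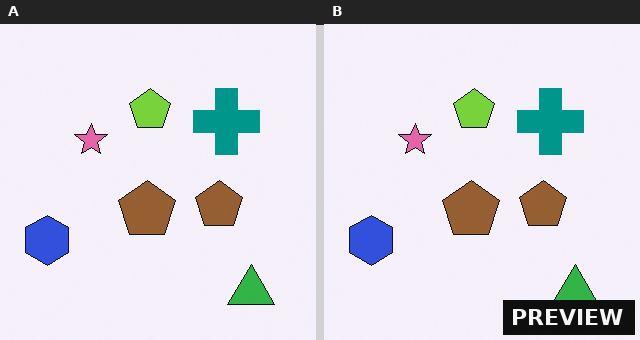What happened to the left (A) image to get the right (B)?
It was watermarked with the text "PREVIEW" in the lower-right corner.

A dark label reading "PREVIEW" appears in the lower-right corner.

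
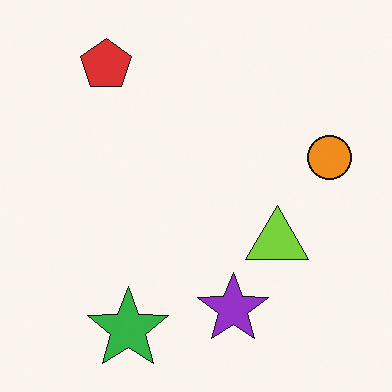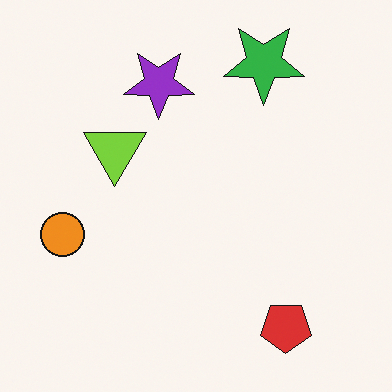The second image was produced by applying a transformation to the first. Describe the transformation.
This is the original image rotated 180°.

The red pentagon sits in the top-left of the first image and the bottom-right of the second — consistent with a whole-image 180° rotation.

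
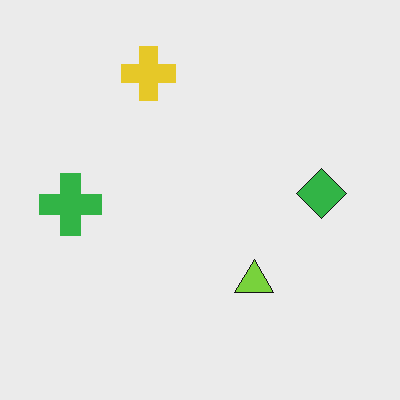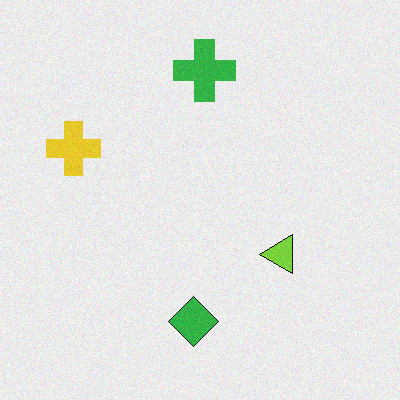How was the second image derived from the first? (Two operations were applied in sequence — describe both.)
The transformation is: degraded with a light layer of grain, then transposed (reflected across the top-left ↔ bottom-right diagonal).

Random speckle covers the whole image, including the flat background. Shapes have swapped their row and column positions — what was in the top-right is now in the bottom-left — a diagonal reflection.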